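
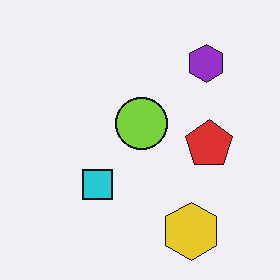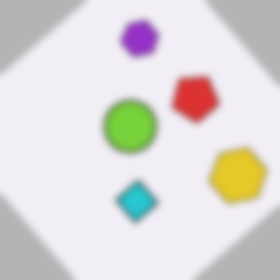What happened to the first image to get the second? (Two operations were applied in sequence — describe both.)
It was rotated counter-clockwise by a large amount — several tens of degrees, then noticeably gaussian-blurred.

Every shape is tilted by the same angle and the image corners show triangular fill wedges — a whole-image rotation by a non-right angle. Shape edges and outlines are uniformly softened across the whole image.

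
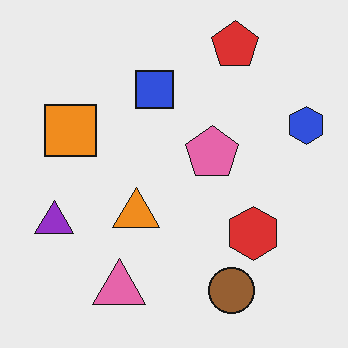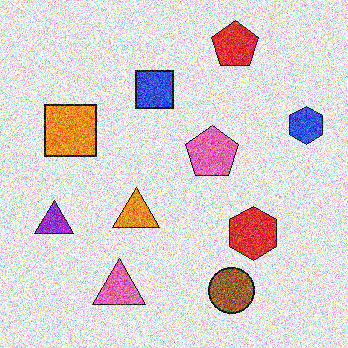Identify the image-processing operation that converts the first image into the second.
The image was degraded with heavy additive noise.

Random speckle covers the whole image, including the flat background.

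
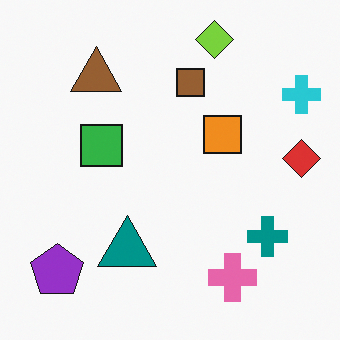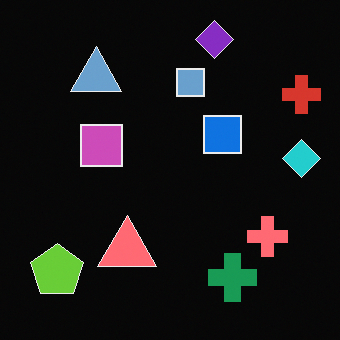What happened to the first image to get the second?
The second image is the first color-inverted (negative).

The light background has become dark and every shape's color is its complement — a photographic negative.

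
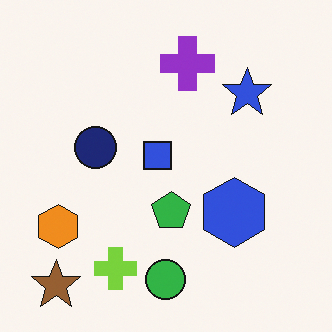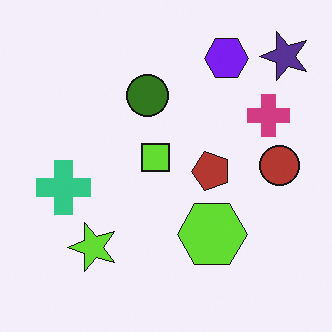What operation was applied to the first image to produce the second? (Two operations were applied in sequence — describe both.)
The image was hue-shifted through roughly half the color wheel, then transposed (reflected across the top-left ↔ bottom-right diagonal).

Every shape's color has rotated by the same amount around the hue wheel — a uniform hue shift. Shapes have swapped their row and column positions — what was in the top-right is now in the bottom-left — a diagonal reflection.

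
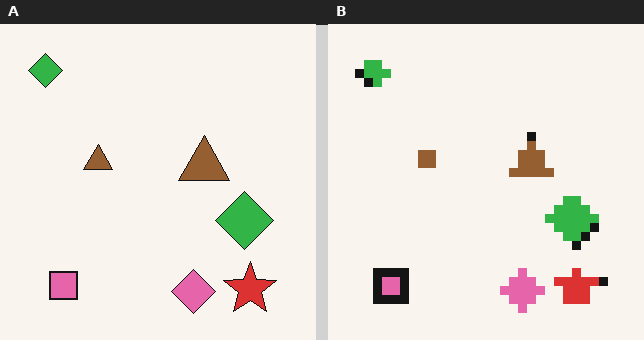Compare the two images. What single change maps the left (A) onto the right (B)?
It was heavily pixelated into large blocks.

Shapes are reduced to large square blocks; fine edges and outlines are lost — a downscale-then-upscale (mosaic) effect.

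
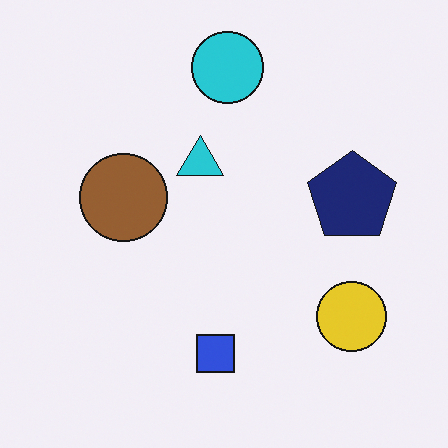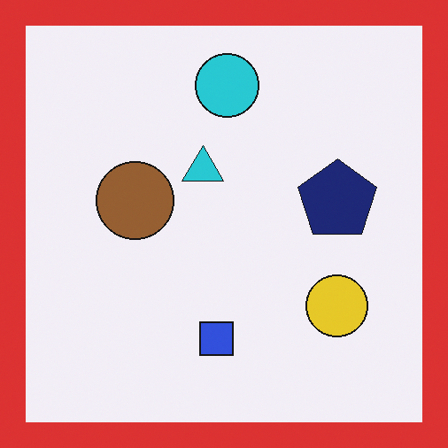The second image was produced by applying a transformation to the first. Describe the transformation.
The image was framed with a red border.

A solid red frame runs around the edge of the second image, with the content slightly shrunk inside it.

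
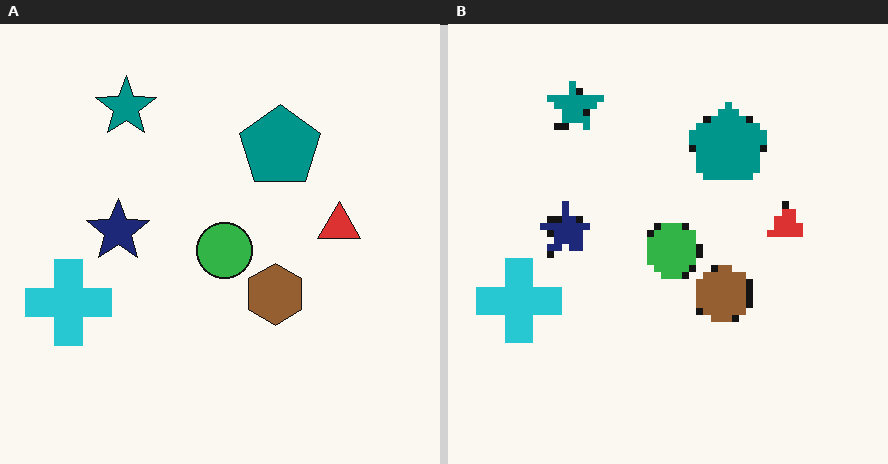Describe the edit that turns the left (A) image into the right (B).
Moderately pixelated.

Shapes are reduced to large square blocks; fine edges and outlines are lost — a downscale-then-upscale (mosaic) effect.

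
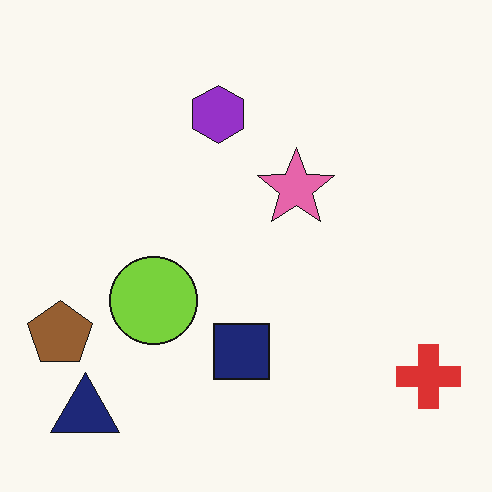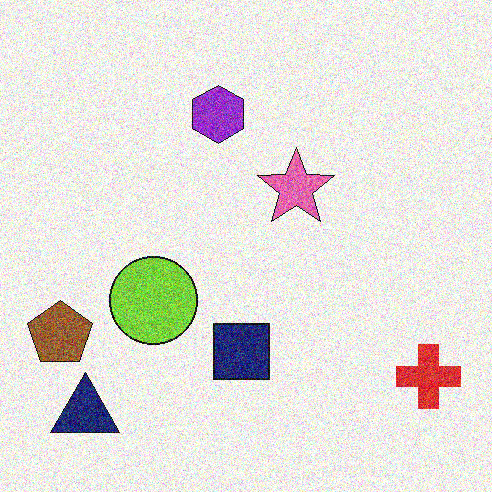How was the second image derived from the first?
It was degraded with strong gaussian noise.

Random speckle covers the whole image, including the flat background.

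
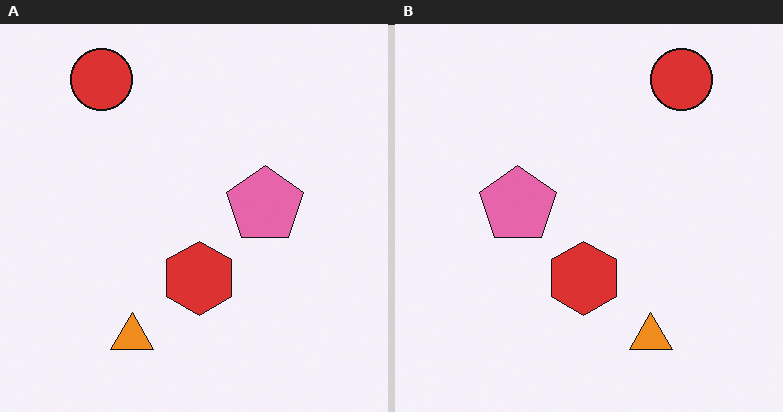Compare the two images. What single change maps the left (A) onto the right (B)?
This is the original image flipped horizontally (left ↔ right).

The red circle is in the top-left of the left (A) image and the top-right of the right (B) — shapes on opposite sides of the vertical midline have swapped in a mirror flip.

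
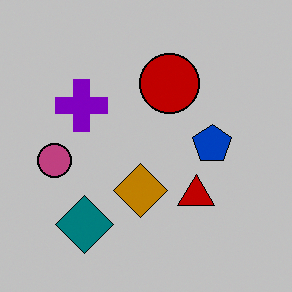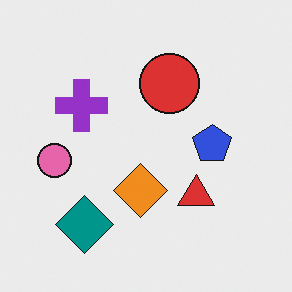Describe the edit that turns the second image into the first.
The transformation is: aggressively posterized.

Each flat color has snapped to a coarser quantized level — most visibly, the near-white background has dropped to a flat grey.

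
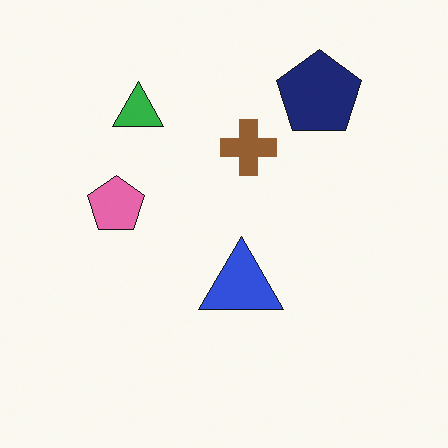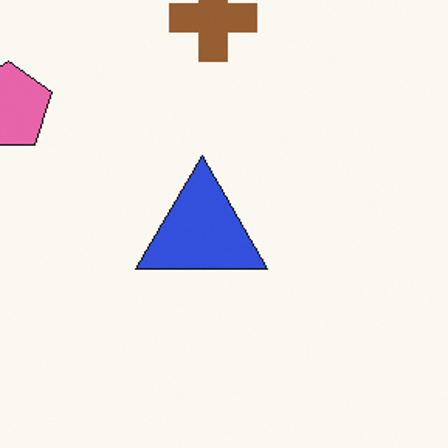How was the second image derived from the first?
The transformation is: cropped slightly and scaled back up.

The visible shapes are larger and the field of view is narrower; shapes near the original edges may be partly or wholly outside the frame — a crop-and-rescale.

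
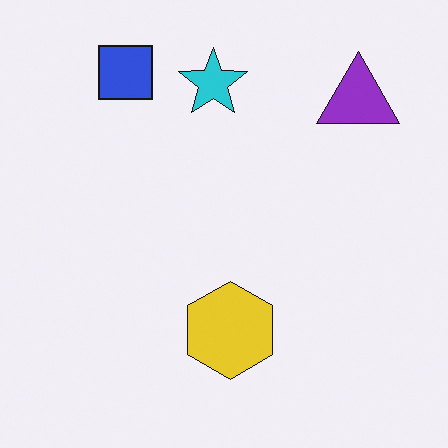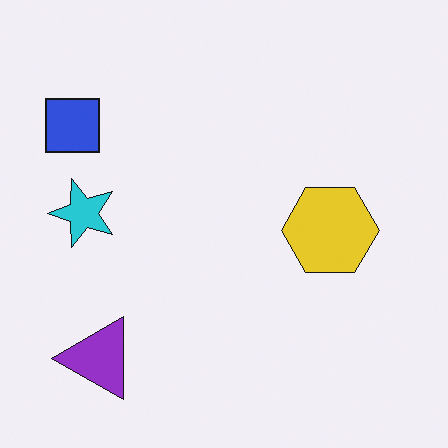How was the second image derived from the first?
The transformation is: transposed (reflected across the top-left ↔ bottom-right diagonal).

Shapes have swapped their row and column positions — what was in the top-right is now in the bottom-left — a diagonal reflection.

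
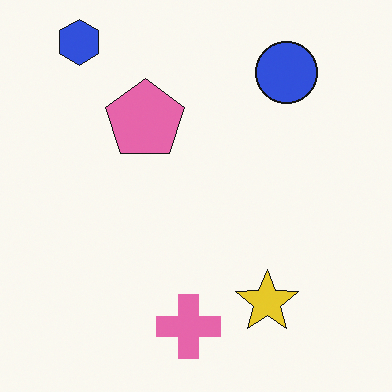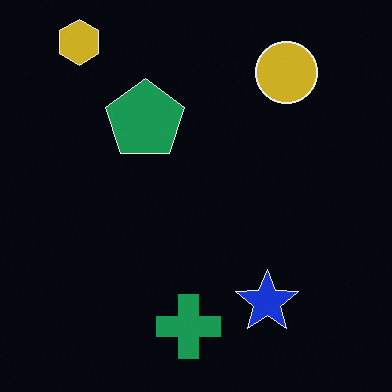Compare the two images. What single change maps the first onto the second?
This is the original image color-inverted (negative).

The light background has become dark and every shape's color is its complement — a photographic negative.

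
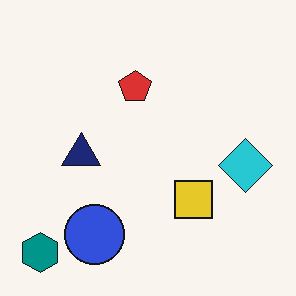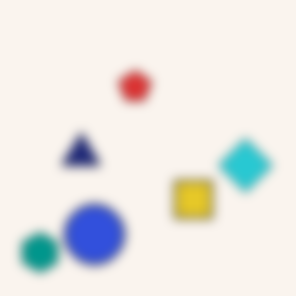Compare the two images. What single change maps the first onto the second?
It was heavily blurred.

Shape edges and outlines are uniformly softened across the whole image.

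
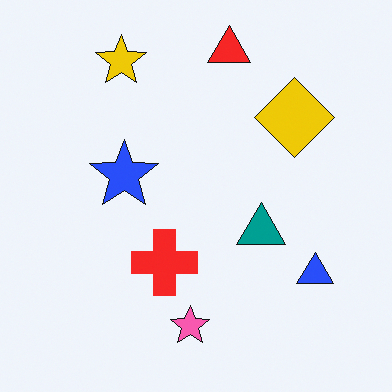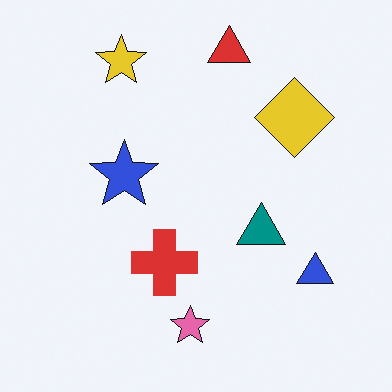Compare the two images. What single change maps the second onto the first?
It was slightly oversaturated.

All colors are more vivid — a global saturation change.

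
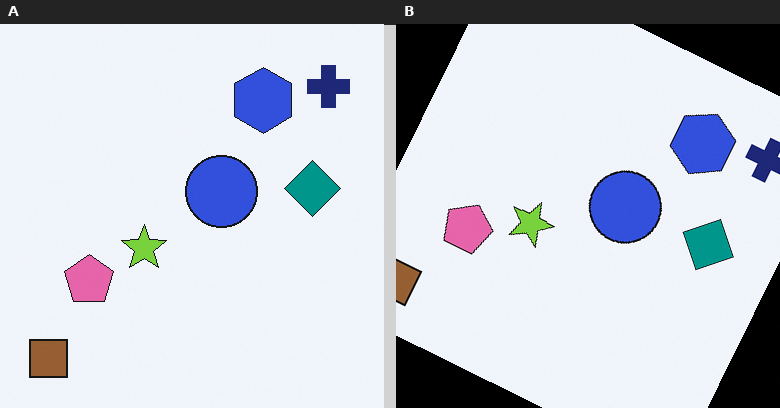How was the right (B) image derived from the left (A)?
The transformation is: rotated clockwise by a moderate amount.

Every shape is tilted by the same angle and the image corners show triangular fill wedges — a whole-image rotation by a non-right angle.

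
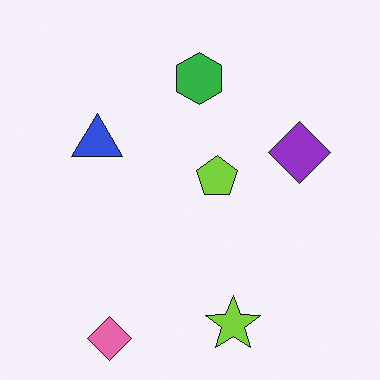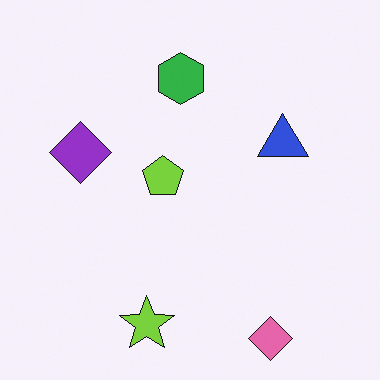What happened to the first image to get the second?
The image was flipped horizontally (left ↔ right).

The purple diamond is in the right of the first image and the left of the second — shapes on opposite sides of the vertical midline have swapped in a mirror flip.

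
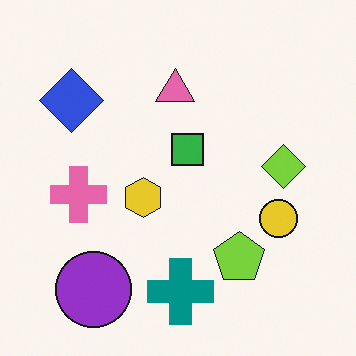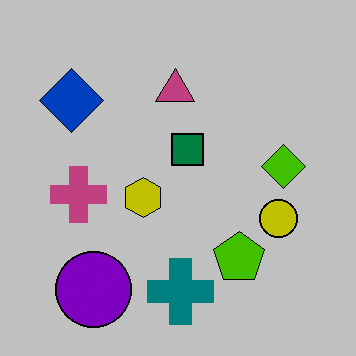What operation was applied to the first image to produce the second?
The second image is the first aggressively posterized.

Each flat color has snapped to a coarser quantized level — most visibly, the near-white background has dropped to a flat grey.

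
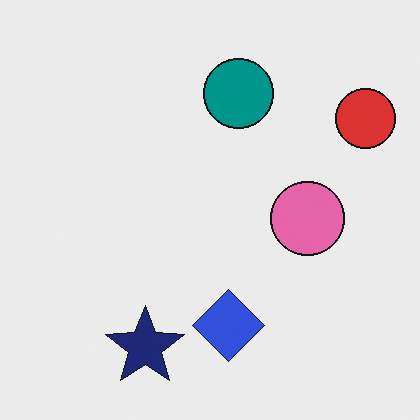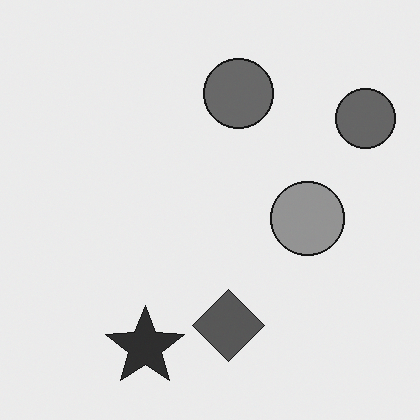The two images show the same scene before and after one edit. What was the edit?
The second image is the first converted to grayscale.

All color is removed — every shape is now a shade of grey.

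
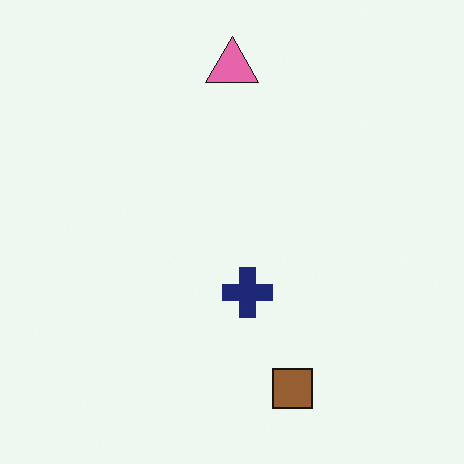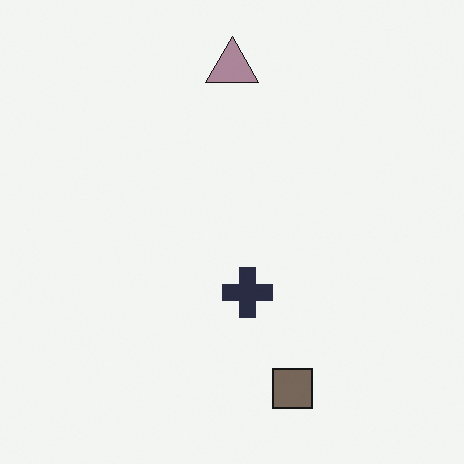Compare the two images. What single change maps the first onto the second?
The transformation is: made much more muted (saturation change).

All colors are more muted and greyish — a global saturation change.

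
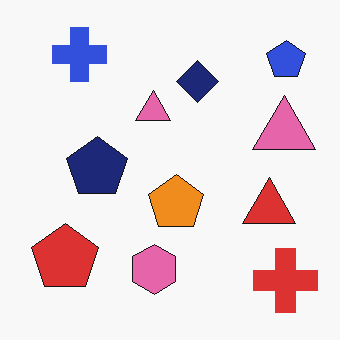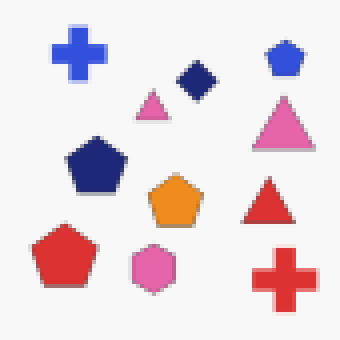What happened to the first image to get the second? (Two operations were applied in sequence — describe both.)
The image was lightly blurred, then lightly pixelated (a mild mosaic effect).

Shape edges and outlines are uniformly softened across the whole image. Shapes are reduced to large square blocks; fine edges and outlines are lost — a downscale-then-upscale (mosaic) effect.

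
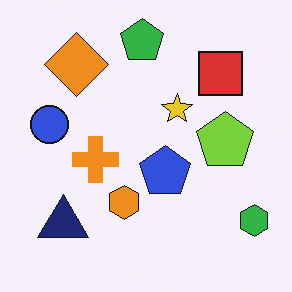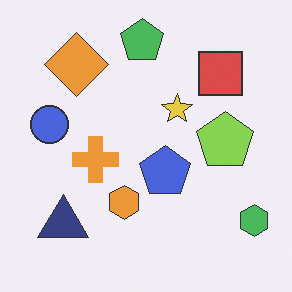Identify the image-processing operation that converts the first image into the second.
The image was given slightly reduced contrast.

Tones are pushed toward mid-grey across the whole image — a global contrast change.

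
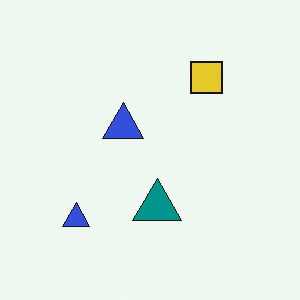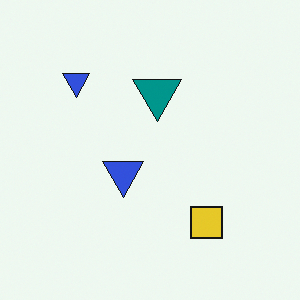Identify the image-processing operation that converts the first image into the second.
Flipped vertically (top ↔ bottom).

The yellow square is in the top-right of the first image and the bottom-right of the second — shapes on opposite sides of the horizontal midline have swapped in a mirror flip.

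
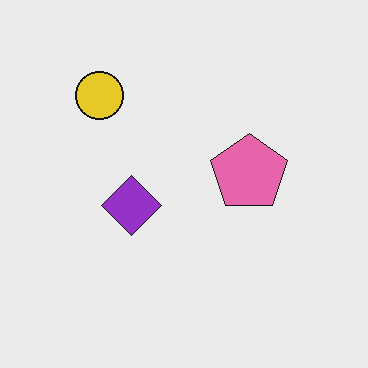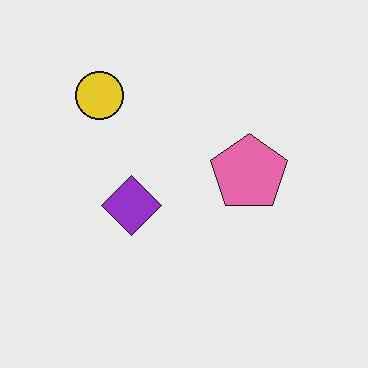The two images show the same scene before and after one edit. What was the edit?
The transformation is: given moderate JPEG compression.

Blocky 8×8 compression artifacts appear around shape edges and the flat background shows ringing — characteristic JPEG degradation.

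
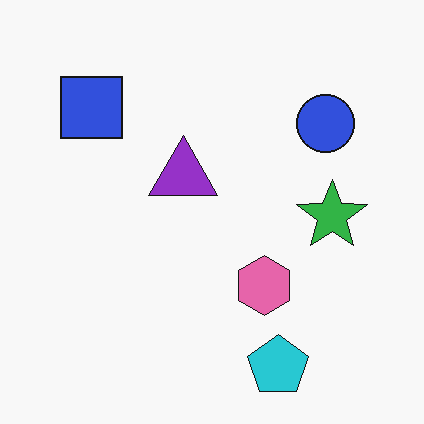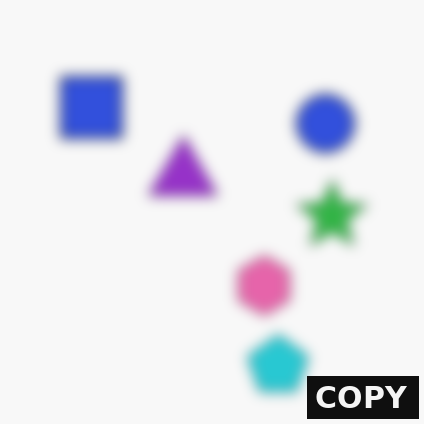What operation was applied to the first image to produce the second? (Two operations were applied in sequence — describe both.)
The second image is the first strongly gaussian-blurred, then watermarked with the text "COPY" in the lower-right corner.

Shape edges and outlines are uniformly softened across the whole image. A dark label reading "COPY" appears in the lower-right corner.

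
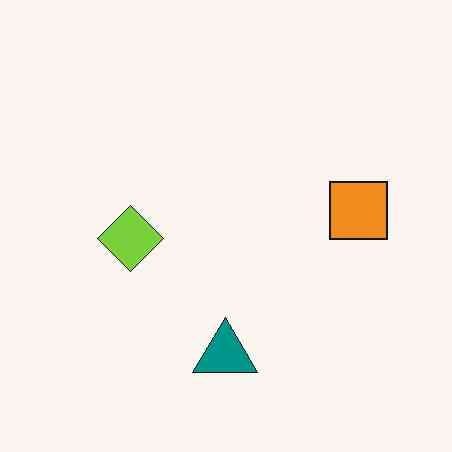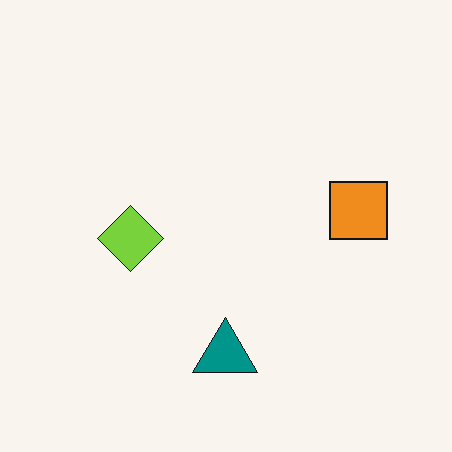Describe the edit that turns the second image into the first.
The first image is the second JPEG-compressed with visible artifacts.

Blocky 8×8 compression artifacts appear around shape edges and the flat background shows ringing — characteristic JPEG degradation.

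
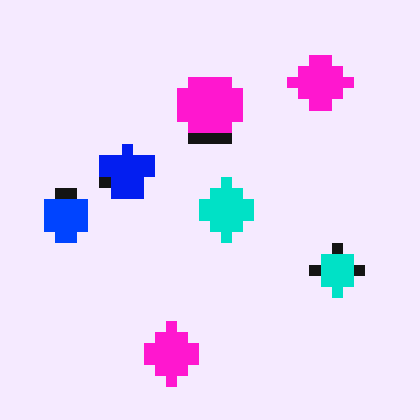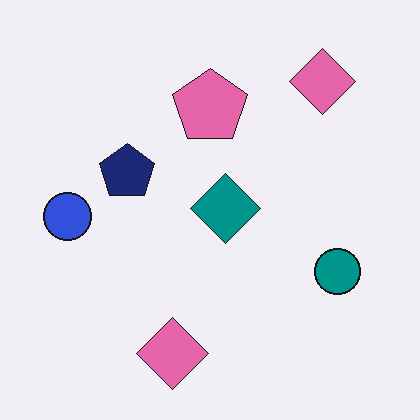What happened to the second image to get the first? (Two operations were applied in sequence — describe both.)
The first image is the second heavily oversaturated, then heavily pixelated into large blocks.

All colors are more vivid — a global saturation change. Shapes are reduced to large square blocks; fine edges and outlines are lost — a downscale-then-upscale (mosaic) effect.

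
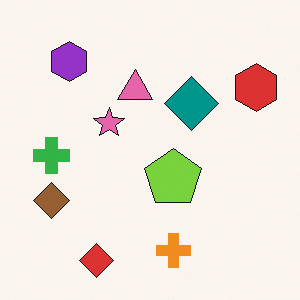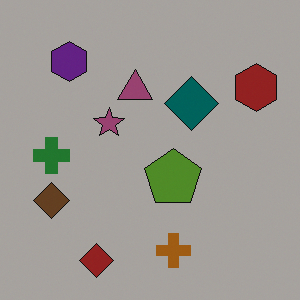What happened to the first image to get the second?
The second image is the first substantially darkened.

Every pixel — background and shapes alike — is uniformly darkened.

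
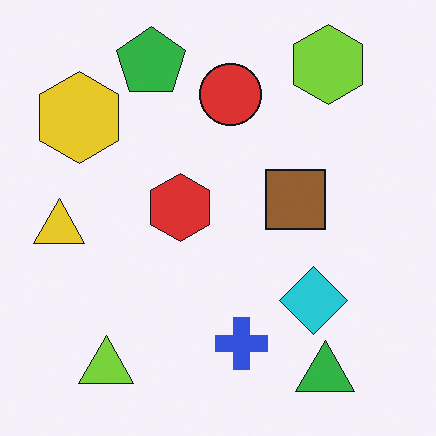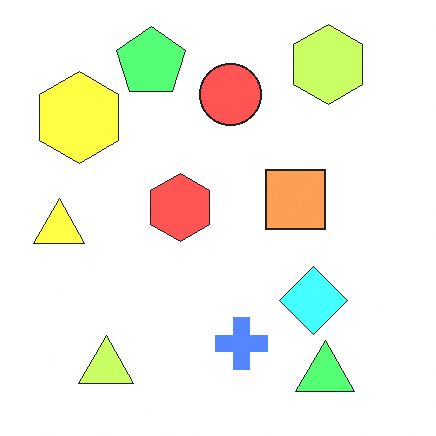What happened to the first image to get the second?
The transformation is: substantially brightened.

Every pixel — background and shapes alike — is uniformly brightened.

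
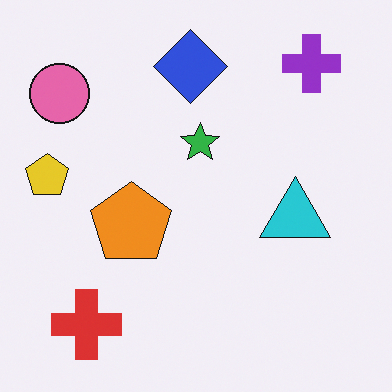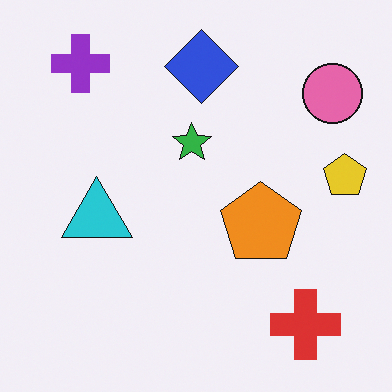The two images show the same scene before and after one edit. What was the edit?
It was flipped horizontally (left ↔ right).

The yellow pentagon is in the left of the first image and the right of the second — shapes on opposite sides of the vertical midline have swapped in a mirror flip.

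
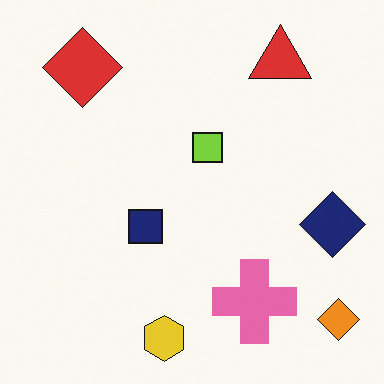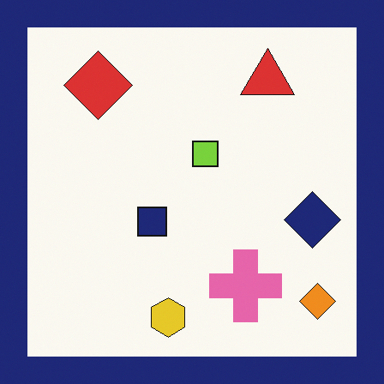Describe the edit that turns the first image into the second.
The transformation is: framed with a navy border.

A solid navy frame runs around the edge of the second image, with the content slightly shrunk inside it.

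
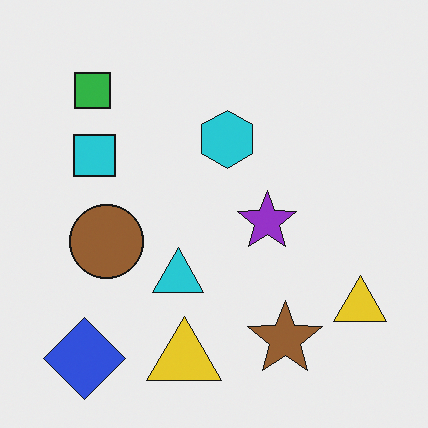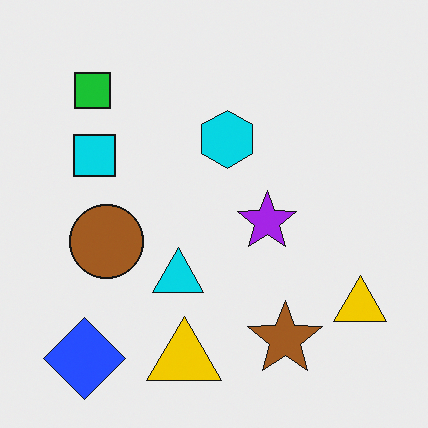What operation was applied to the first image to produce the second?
Slightly oversaturated.

All colors are more vivid — a global saturation change.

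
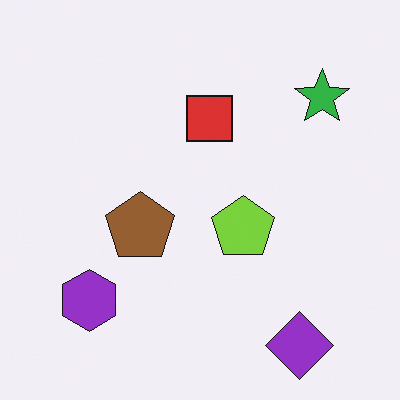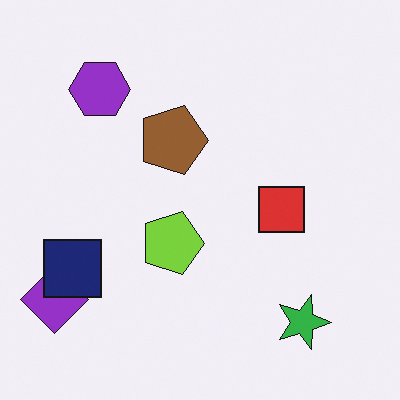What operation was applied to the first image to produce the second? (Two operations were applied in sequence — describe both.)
The second image is the first rotated 90° clockwise, then overlaid with an additional navy square.

The purple diamond sits in the bottom-right of the first image and the bottom-left of the second — consistent with a whole-image 90° clockwise rotation. A navy square appears in the second image that is absent from the first.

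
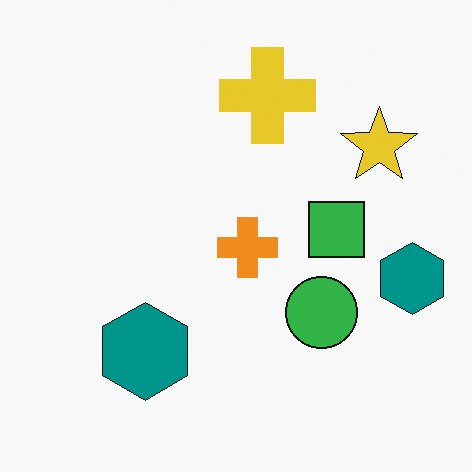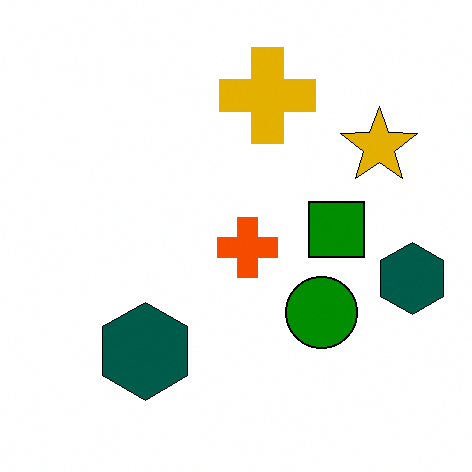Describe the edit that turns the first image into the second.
The image was boosted in contrast.

Tones are pushed away from mid-grey across the whole image — a global contrast change.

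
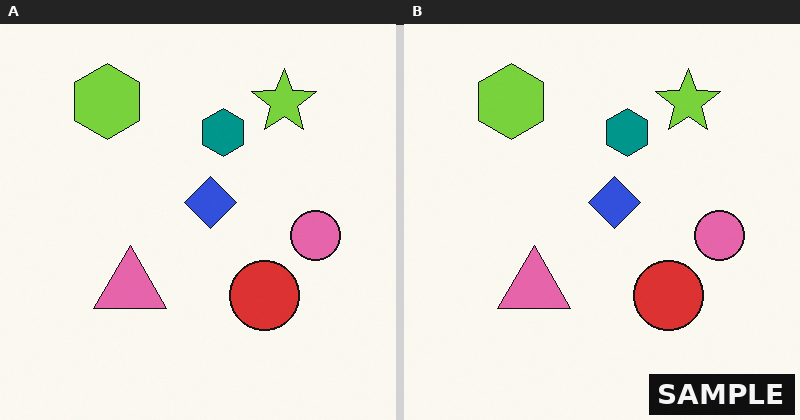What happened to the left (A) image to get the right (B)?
It was watermarked with the text "SAMPLE" in the lower-right corner.

A dark label reading "SAMPLE" appears in the lower-right corner.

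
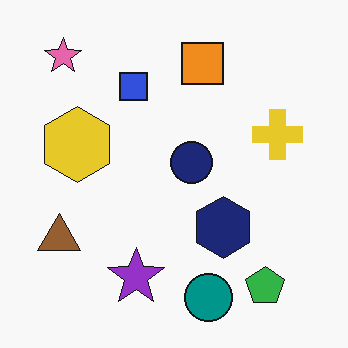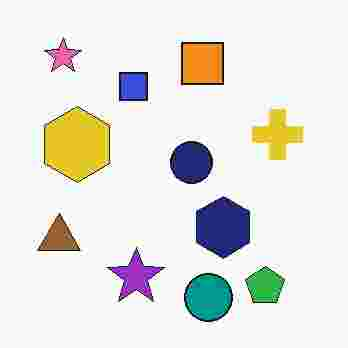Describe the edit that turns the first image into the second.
It was degraded with heavy JPEG compression.

Blocky 8×8 compression artifacts appear around shape edges and the flat background shows ringing — characteristic JPEG degradation.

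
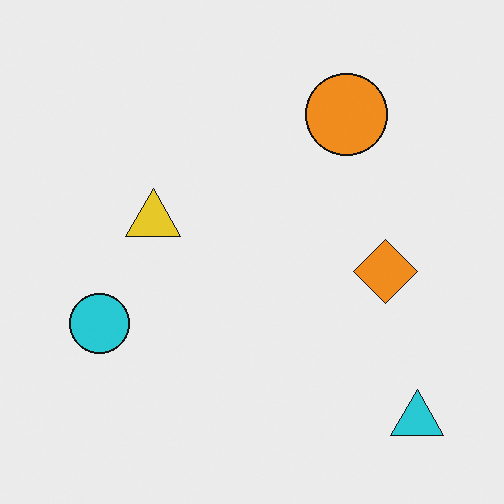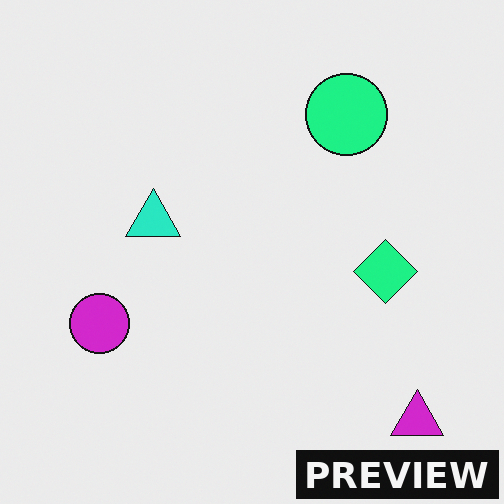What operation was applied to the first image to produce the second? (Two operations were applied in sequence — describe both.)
It was hue-shifted by a moderate amount, then watermarked with the text "PREVIEW" in the lower-right corner.

Every shape's color has rotated by the same amount around the hue wheel — a uniform hue shift. A dark label reading "PREVIEW" appears in the lower-right corner.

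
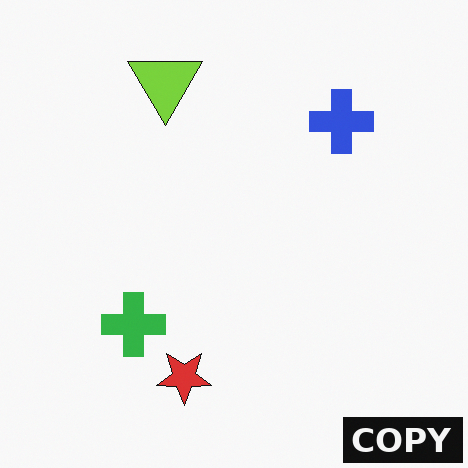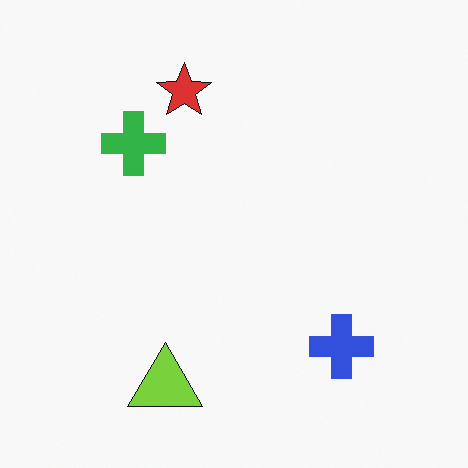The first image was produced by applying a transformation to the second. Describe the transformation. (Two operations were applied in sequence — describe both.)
Flipped vertically (top ↔ bottom), then watermarked with the text "COPY" in the lower-right corner.

The lime triangle is in the bottom of the second image and the top of the first — shapes on opposite sides of the horizontal midline have swapped in a mirror flip. A dark label reading "COPY" appears in the lower-right corner.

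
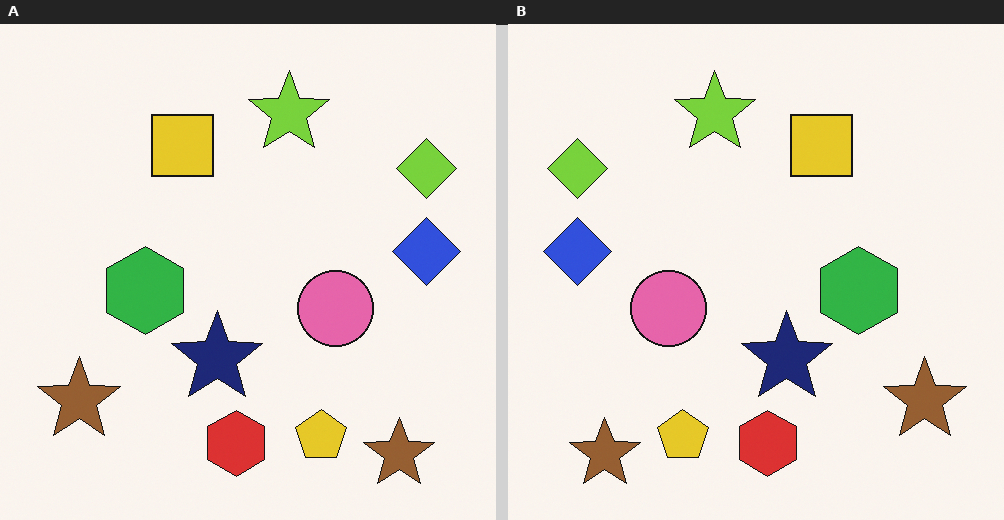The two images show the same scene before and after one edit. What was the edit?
The right (B) image is the left (A) flipped horizontally (left ↔ right).

The lime diamond is in the top-right of the left (A) image and the top-left of the right (B) — shapes on opposite sides of the vertical midline have swapped in a mirror flip.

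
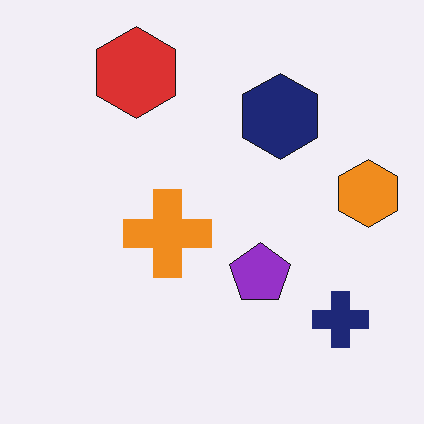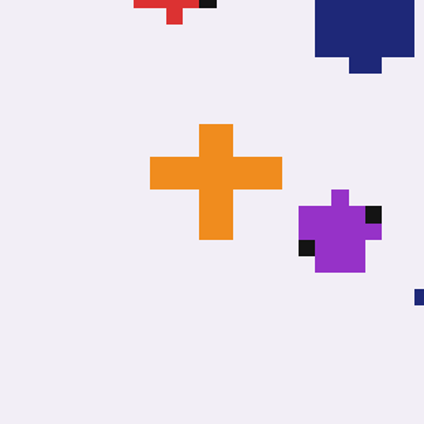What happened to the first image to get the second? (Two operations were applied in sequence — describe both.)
This is the original image coarsely pixelated, then cropped slightly and scaled back up.

Shapes are reduced to large square blocks; fine edges and outlines are lost — a downscale-then-upscale (mosaic) effect. The visible shapes are larger and the field of view is narrower; shapes near the original edges may be partly or wholly outside the frame — a crop-and-rescale.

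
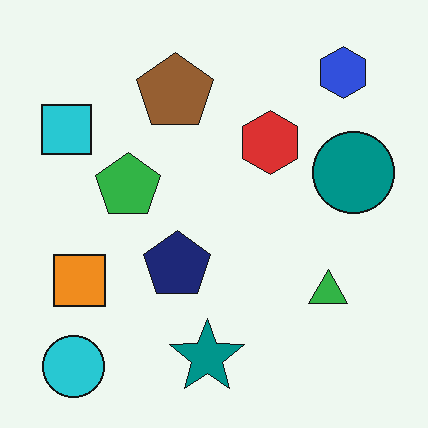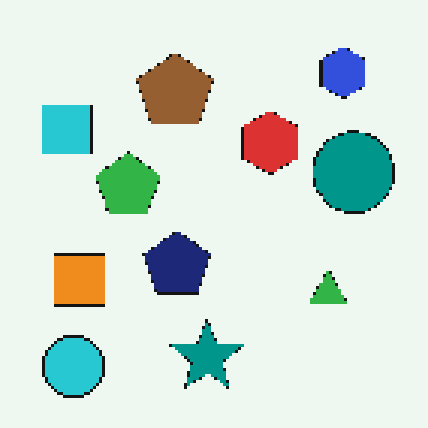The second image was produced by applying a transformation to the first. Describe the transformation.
The image was mildly pixelated.

Shapes are reduced to large square blocks; fine edges and outlines are lost — a downscale-then-upscale (mosaic) effect.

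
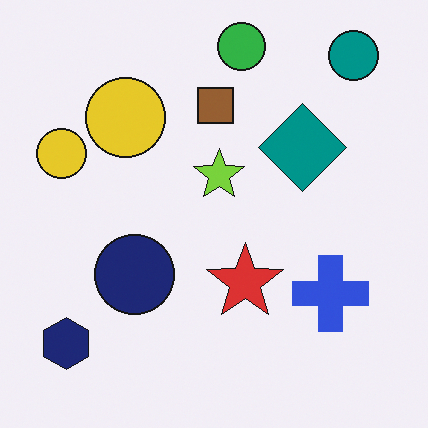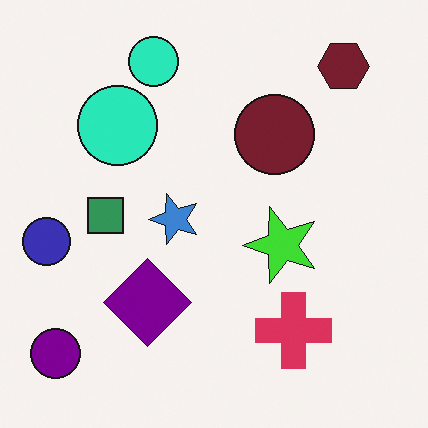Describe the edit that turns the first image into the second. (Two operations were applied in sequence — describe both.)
The second image is the first hue-shifted through roughly a third of the color wheel, then transposed (reflected across the top-left ↔ bottom-right diagonal).

Every shape's color has rotated by the same amount around the hue wheel — a uniform hue shift. Shapes have swapped their row and column positions — what was in the top-right is now in the bottom-left — a diagonal reflection.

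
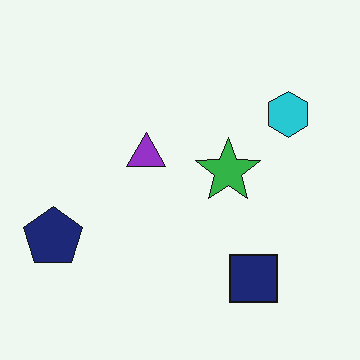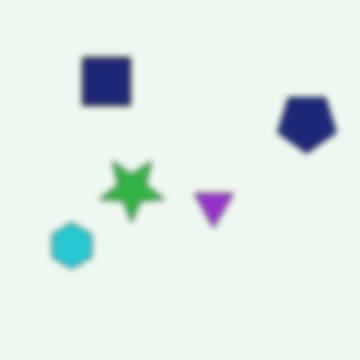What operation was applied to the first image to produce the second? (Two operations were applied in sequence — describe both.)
The transformation is: noticeably gaussian-blurred, then rotated 180°.

Shape edges and outlines are uniformly softened across the whole image. The navy pentagon sits in the left of the first image and the right of the second — consistent with a whole-image 180° rotation.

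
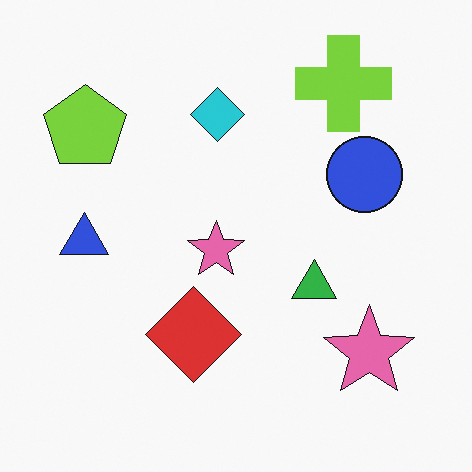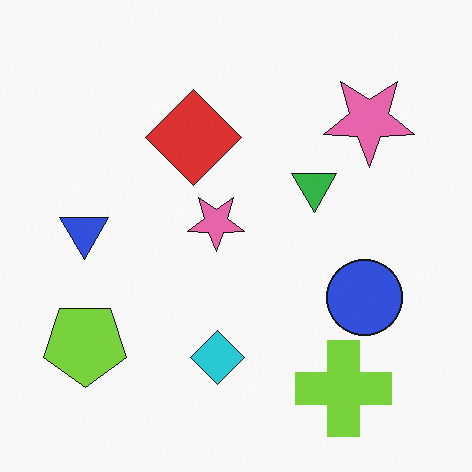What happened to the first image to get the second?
The second image is the first flipped vertically (top ↔ bottom).

The lime cross is in the top-right of the first image and the bottom-right of the second — shapes on opposite sides of the horizontal midline have swapped in a mirror flip.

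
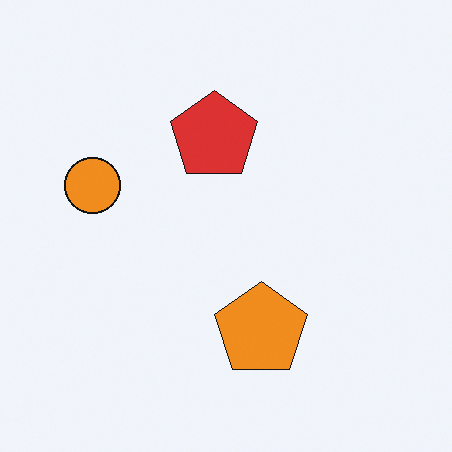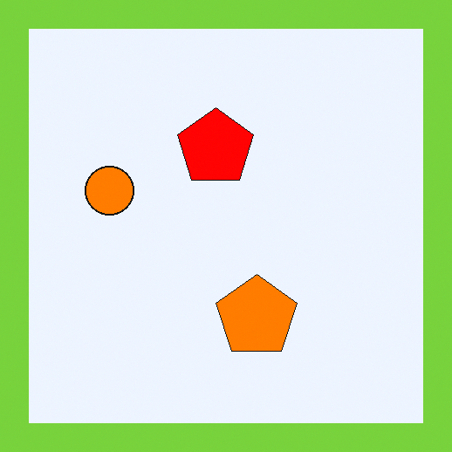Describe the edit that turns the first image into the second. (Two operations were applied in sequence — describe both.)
The transformation is: heavily oversaturated, then framed with a lime border.

All colors are more vivid — a global saturation change. A solid lime frame runs around the edge of the second image, with the content slightly shrunk inside it.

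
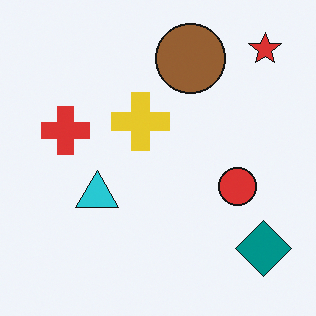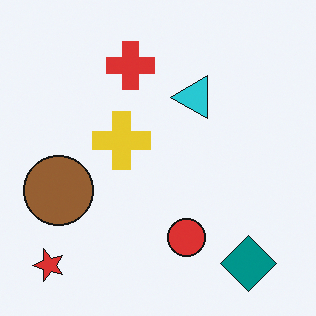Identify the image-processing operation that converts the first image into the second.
This is the original image transposed (reflected across the top-left ↔ bottom-right diagonal).

Shapes have swapped their row and column positions — what was in the top-right is now in the bottom-left — a diagonal reflection.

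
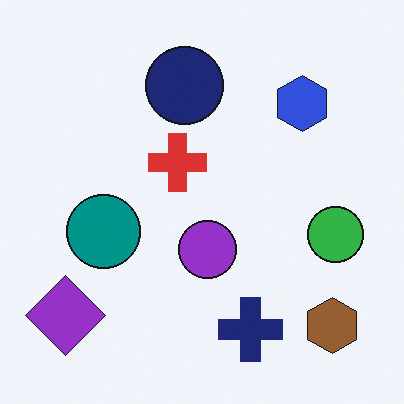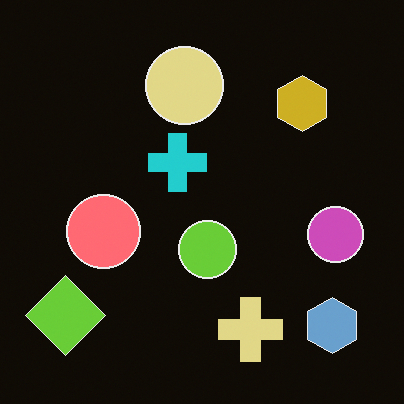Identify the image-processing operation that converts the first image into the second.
The image was color-inverted (negative).

The light background has become dark and every shape's color is its complement — a photographic negative.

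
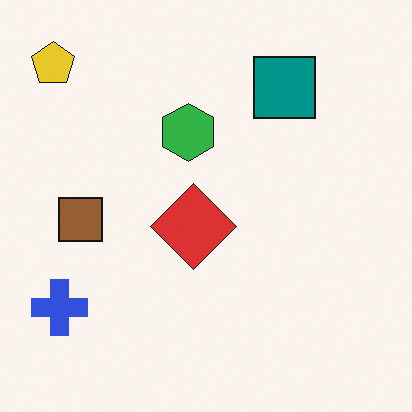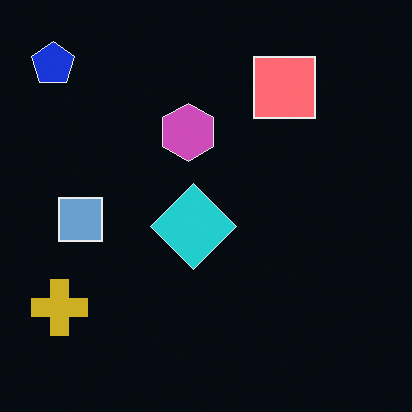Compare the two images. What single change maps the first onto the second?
It was color-inverted (negative).

The light background has become dark and every shape's color is its complement — a photographic negative.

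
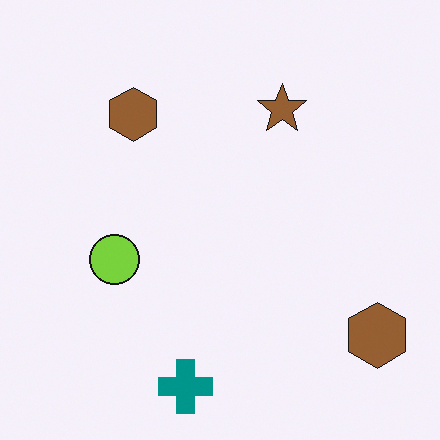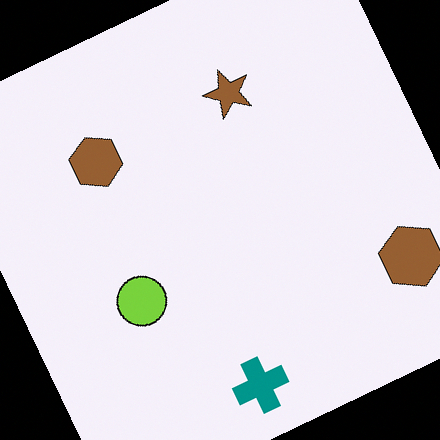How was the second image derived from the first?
It was rotated counter-clockwise by a clearly visible amount.

Every shape is tilted by the same angle and the image corners show triangular fill wedges — a whole-image rotation by a non-right angle.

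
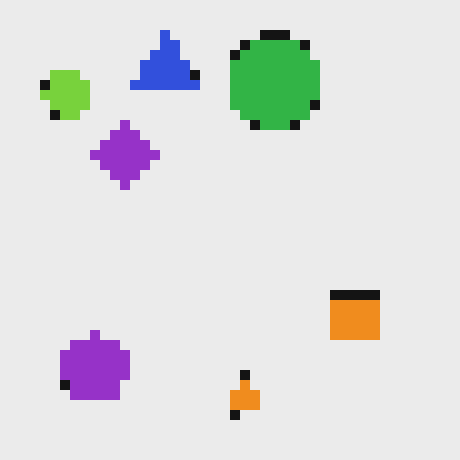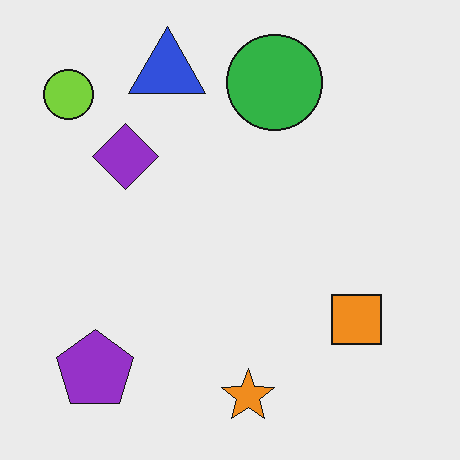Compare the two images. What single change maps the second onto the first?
The image was coarsely pixelated.

Shapes are reduced to large square blocks; fine edges and outlines are lost — a downscale-then-upscale (mosaic) effect.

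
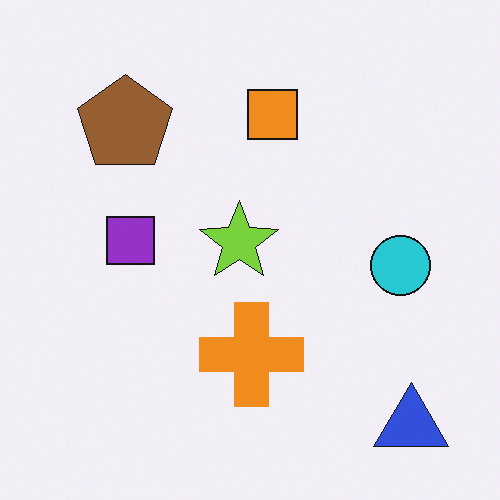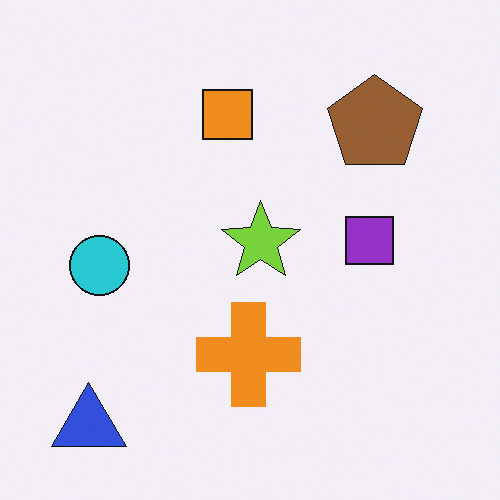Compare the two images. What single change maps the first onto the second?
The second image is the first flipped horizontally (left ↔ right).

The blue triangle is in the bottom-right of the first image and the bottom-left of the second — shapes on opposite sides of the vertical midline have swapped in a mirror flip.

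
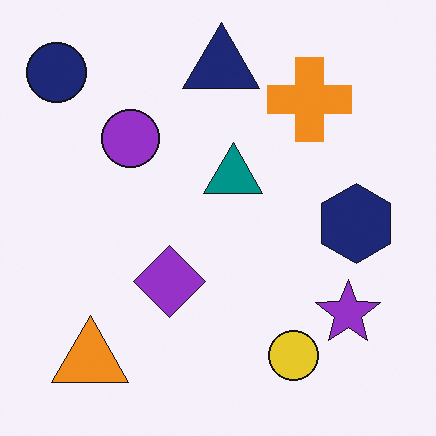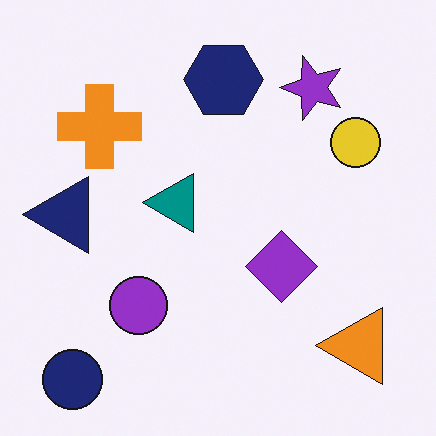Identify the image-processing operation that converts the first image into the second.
This is the original image rotated 90° counter-clockwise.

The navy circle sits in the top-left of the first image and the bottom-left of the second — consistent with a whole-image 90° counter-clockwise rotation.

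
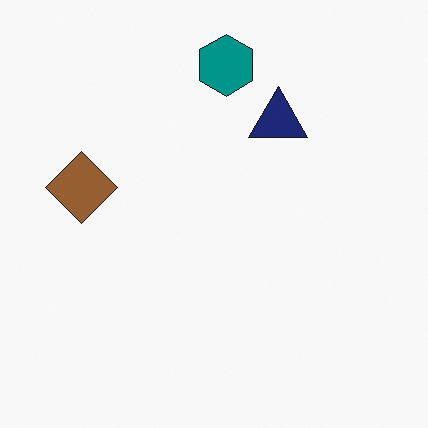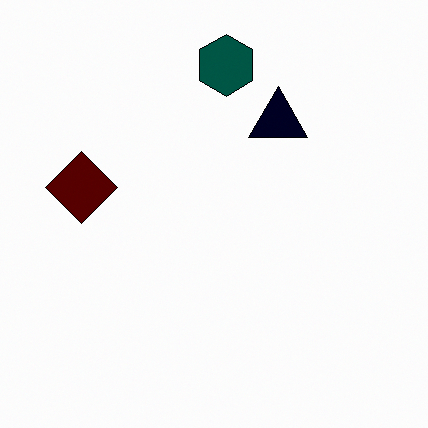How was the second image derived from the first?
The second image is the first given much higher contrast.

Tones are pushed away from mid-grey across the whole image — a global contrast change.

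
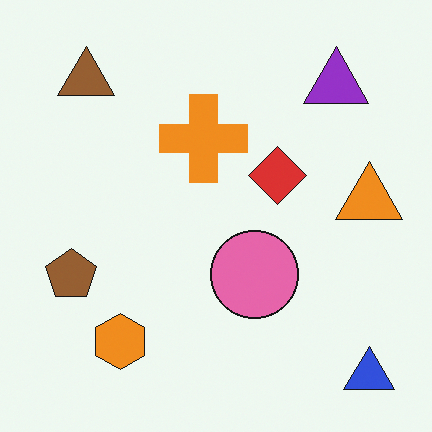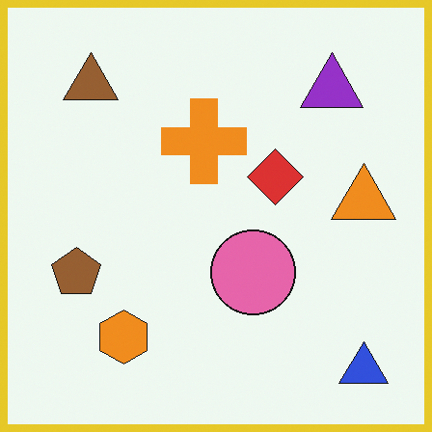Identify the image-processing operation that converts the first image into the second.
The image was framed with a yellow border.

A solid yellow frame runs around the edge of the second image, with the content slightly shrunk inside it.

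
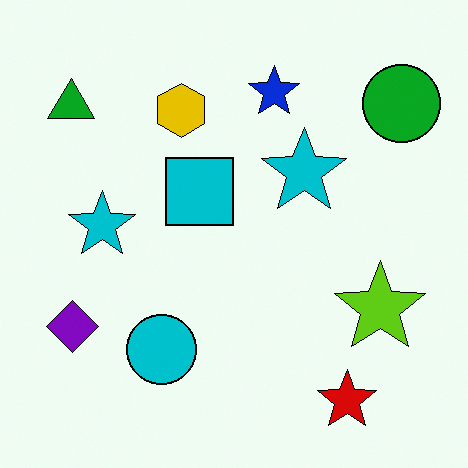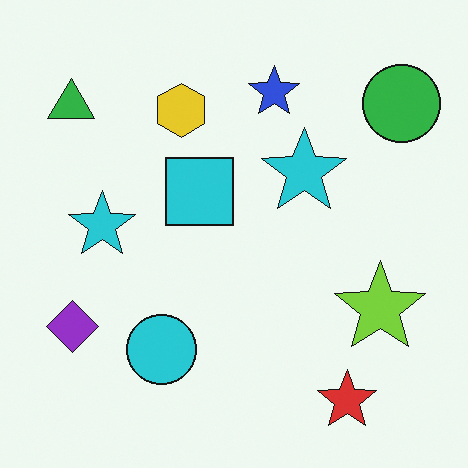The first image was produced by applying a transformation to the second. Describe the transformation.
The image was given slightly increased contrast.

Tones are pushed away from mid-grey across the whole image — a global contrast change.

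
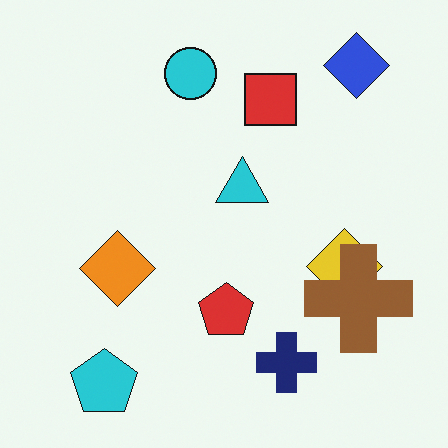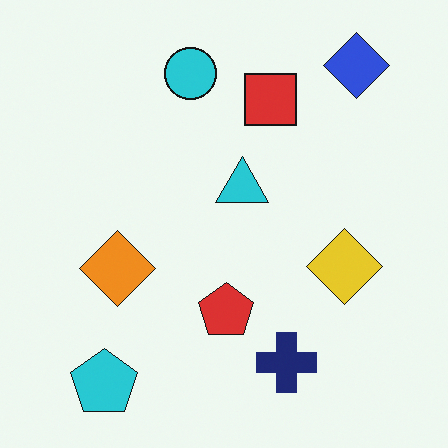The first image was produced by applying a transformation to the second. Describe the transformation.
The image was overlaid with an additional brown cross.

A brown cross appears in the first image that is absent from the second.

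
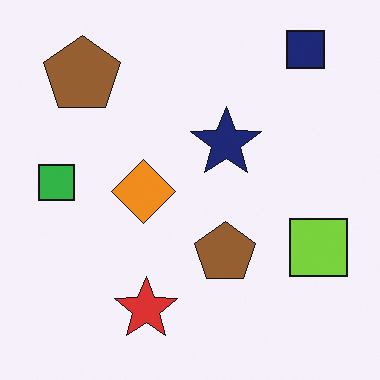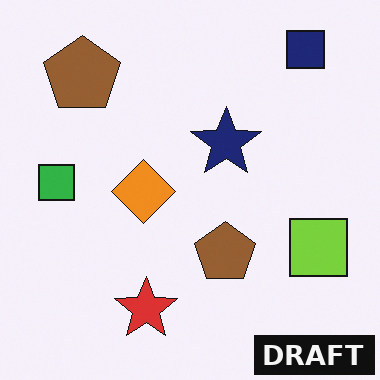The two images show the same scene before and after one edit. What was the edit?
Watermarked with the text "DRAFT" in the lower-right corner.

A dark label reading "DRAFT" appears in the lower-right corner.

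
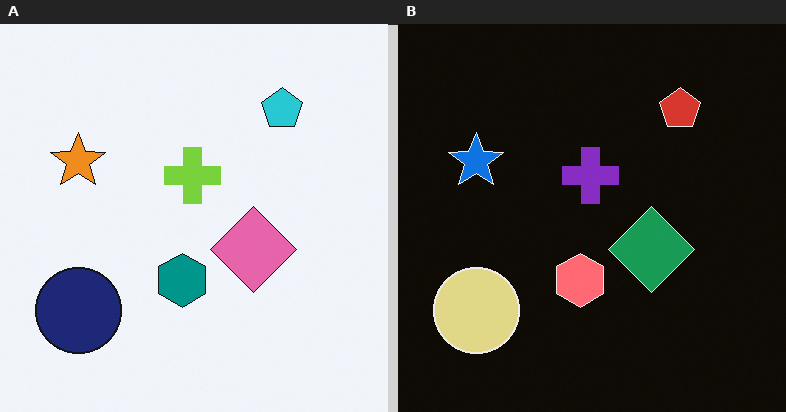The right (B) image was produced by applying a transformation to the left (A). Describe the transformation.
This is the original image color-inverted (negative).

The light background has become dark and every shape's color is its complement — a photographic negative.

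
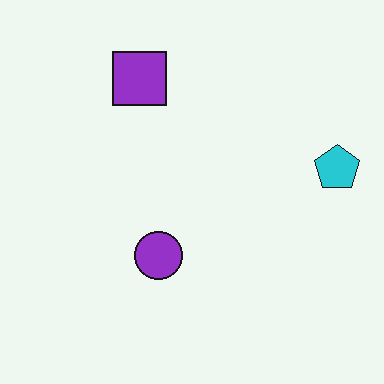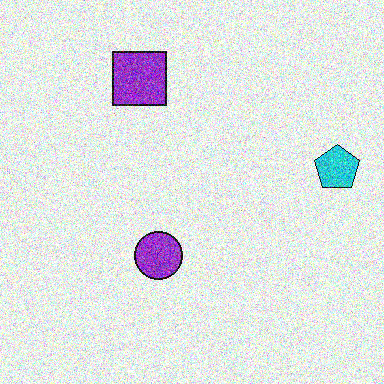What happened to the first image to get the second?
The second image is the first degraded with strong gaussian noise.

Random speckle covers the whole image, including the flat background.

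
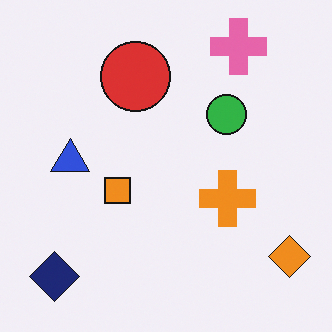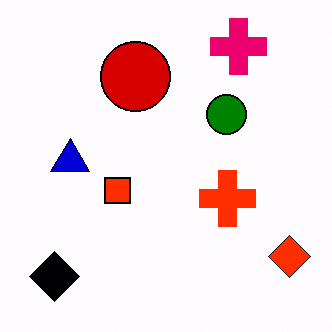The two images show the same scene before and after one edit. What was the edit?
It was boosted in contrast.

Tones are pushed away from mid-grey across the whole image — a global contrast change.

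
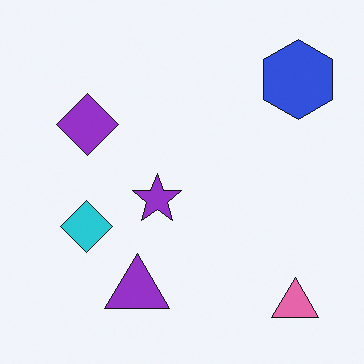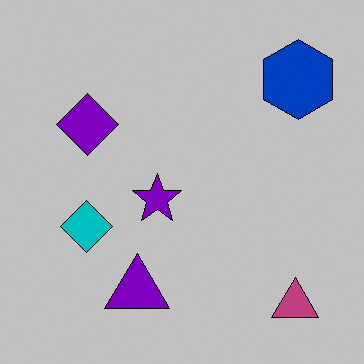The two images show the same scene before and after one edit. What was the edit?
The image was aggressively posterized.

Each flat color has snapped to a coarser quantized level — most visibly, the near-white background has dropped to a flat grey.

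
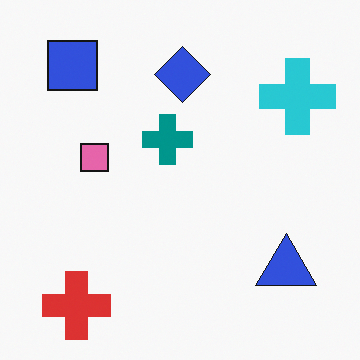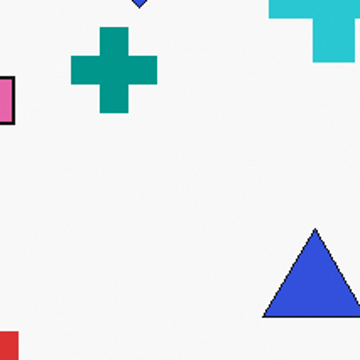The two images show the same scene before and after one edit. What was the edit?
The transformation is: cropped to a noticeably smaller region and rescaled.

The visible shapes are larger and the field of view is narrower; shapes near the original edges may be partly or wholly outside the frame — a crop-and-rescale.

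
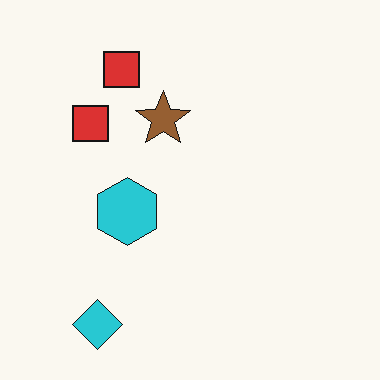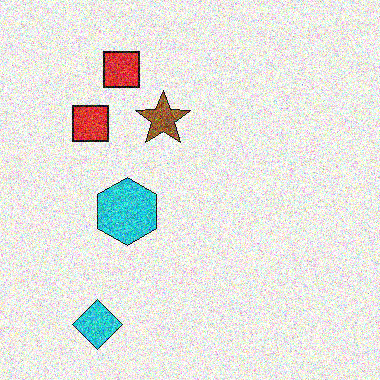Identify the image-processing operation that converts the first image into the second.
It was degraded with a thick layer of grain.

Random speckle covers the whole image, including the flat background.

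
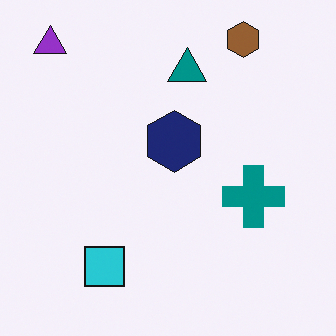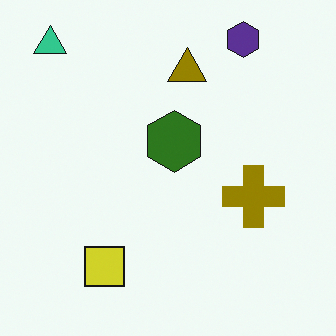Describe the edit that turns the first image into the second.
This is the original image hue-shifted through roughly half the color wheel.

Every shape's color has rotated by the same amount around the hue wheel — a uniform hue shift.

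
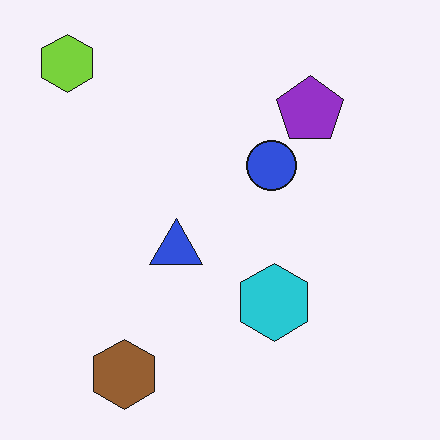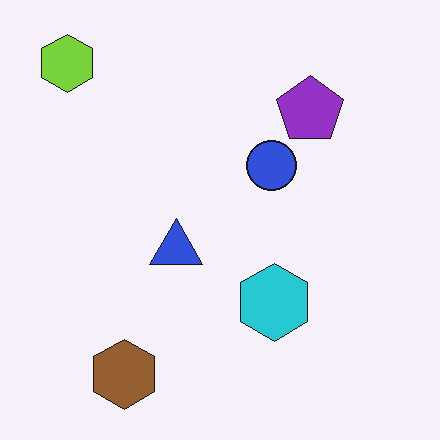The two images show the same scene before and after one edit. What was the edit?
JPEG-compressed with visible artifacts.

Blocky 8×8 compression artifacts appear around shape edges and the flat background shows ringing — characteristic JPEG degradation.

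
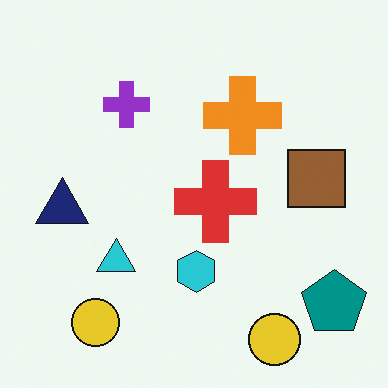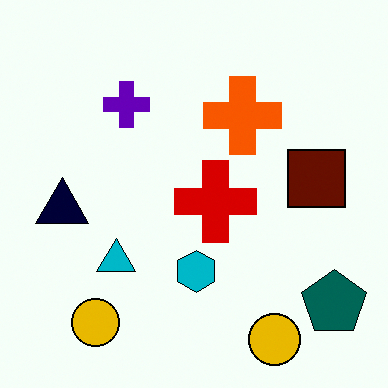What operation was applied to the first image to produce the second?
The transformation is: boosted in contrast.

Tones are pushed away from mid-grey across the whole image — a global contrast change.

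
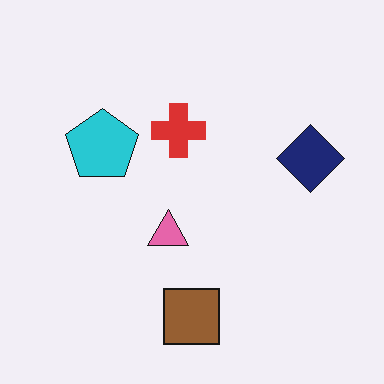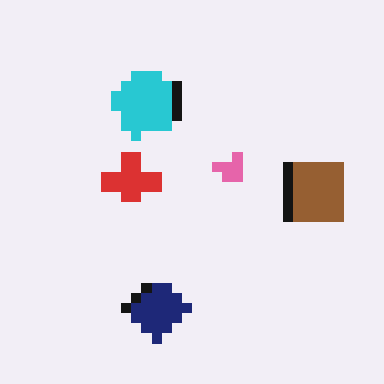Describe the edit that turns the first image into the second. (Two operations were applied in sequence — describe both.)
The second image is the first transposed (reflected across the top-left ↔ bottom-right diagonal), then coarsely pixelated.

Shapes have swapped their row and column positions — what was in the top-right is now in the bottom-left — a diagonal reflection. Shapes are reduced to large square blocks; fine edges and outlines are lost — a downscale-then-upscale (mosaic) effect.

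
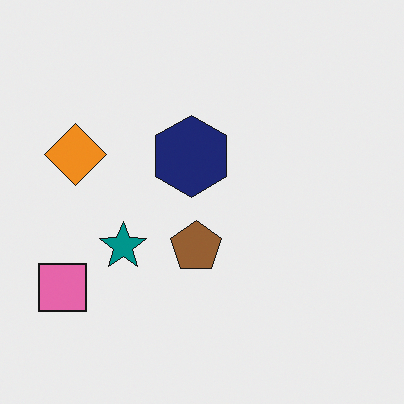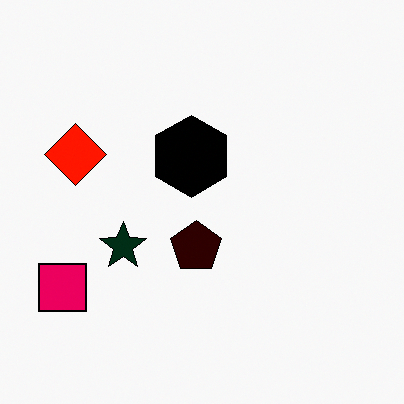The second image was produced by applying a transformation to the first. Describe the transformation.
Given much higher contrast.

Tones are pushed away from mid-grey across the whole image — a global contrast change.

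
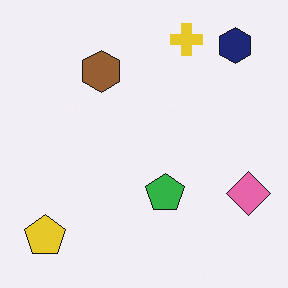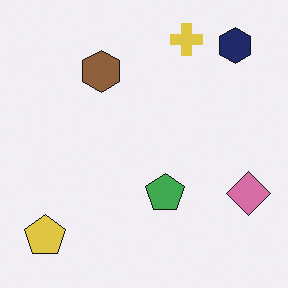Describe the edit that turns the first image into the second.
The second image is the first slightly desaturated.

All colors are more muted and greyish — a global saturation change.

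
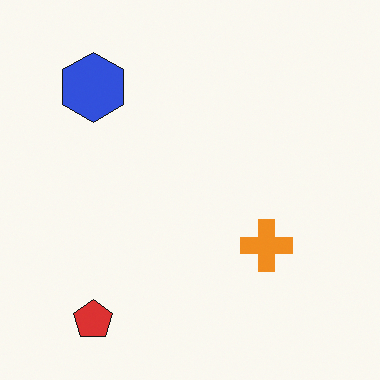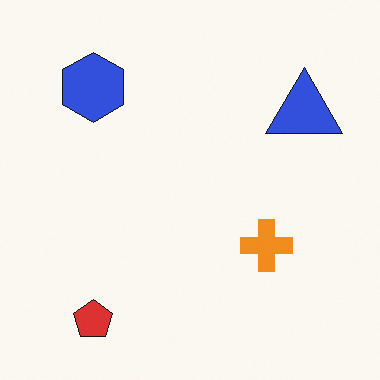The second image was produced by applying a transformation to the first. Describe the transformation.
The transformation is: overlaid with an additional blue triangle.

A blue triangle appears in the second image that is absent from the first.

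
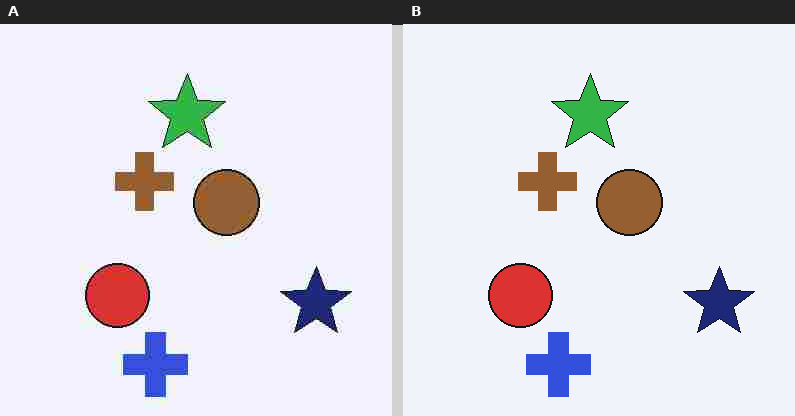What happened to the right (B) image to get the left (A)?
The transformation is: degraded with heavy JPEG compression.

Blocky 8×8 compression artifacts appear around shape edges and the flat background shows ringing — characteristic JPEG degradation.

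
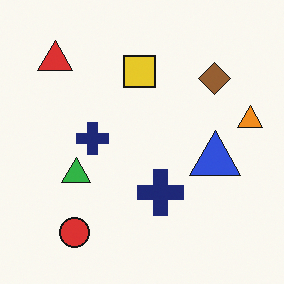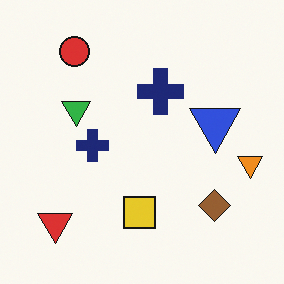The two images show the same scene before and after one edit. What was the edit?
It was flipped vertically (top ↔ bottom).

The red circle is in the bottom-left of the first image and the top-left of the second — shapes on opposite sides of the horizontal midline have swapped in a mirror flip.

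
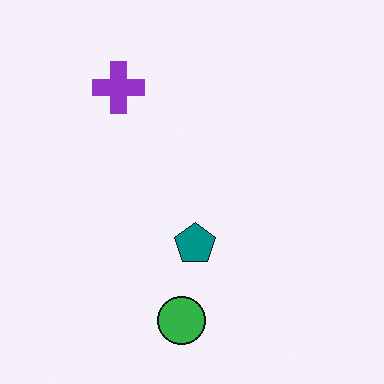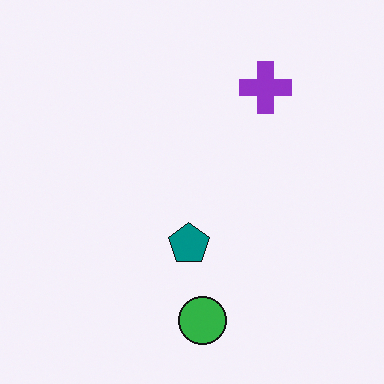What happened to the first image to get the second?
The transformation is: flipped horizontally (left ↔ right).

The purple cross is in the top-left of the first image and the top-right of the second — shapes on opposite sides of the vertical midline have swapped in a mirror flip.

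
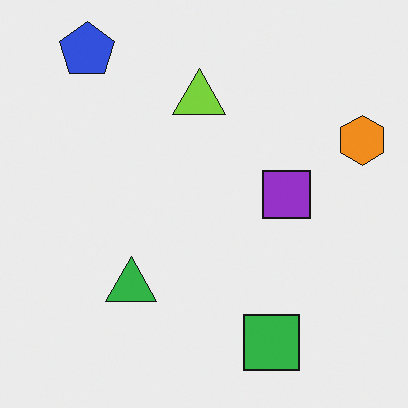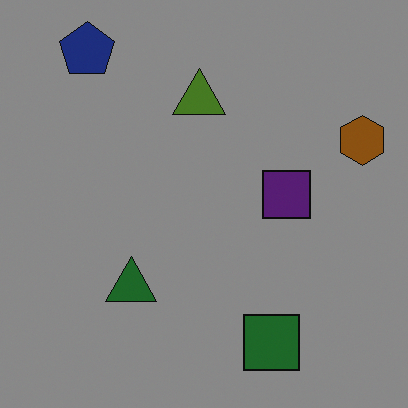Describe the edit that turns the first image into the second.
This is the original image darkened a lot.

Every pixel — background and shapes alike — is uniformly darkened.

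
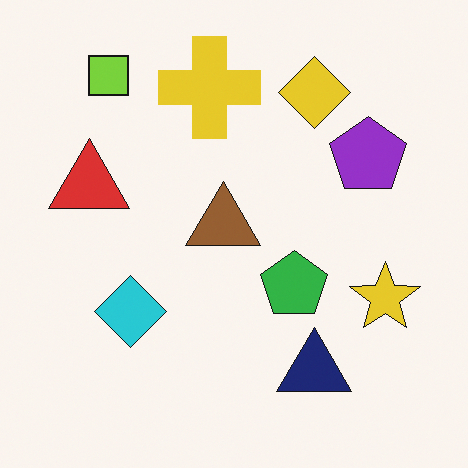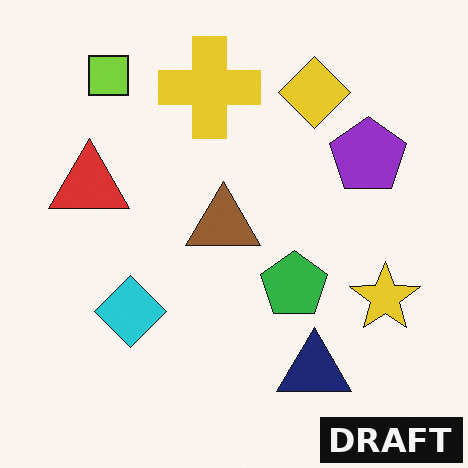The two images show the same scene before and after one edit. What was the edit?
The image was watermarked with the text "DRAFT" in the lower-right corner.

A dark label reading "DRAFT" appears in the lower-right corner.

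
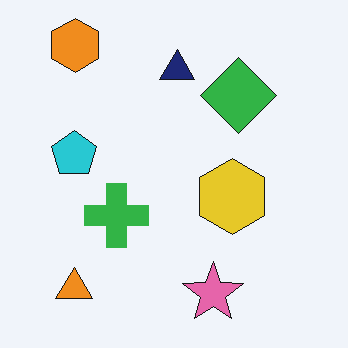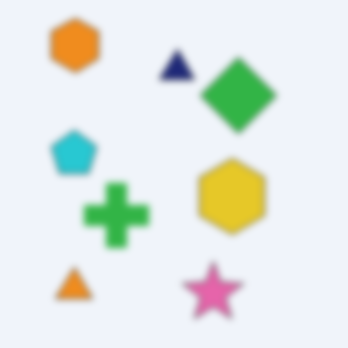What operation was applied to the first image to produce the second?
The image was noticeably gaussian-blurred.

Shape edges and outlines are uniformly softened across the whole image.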